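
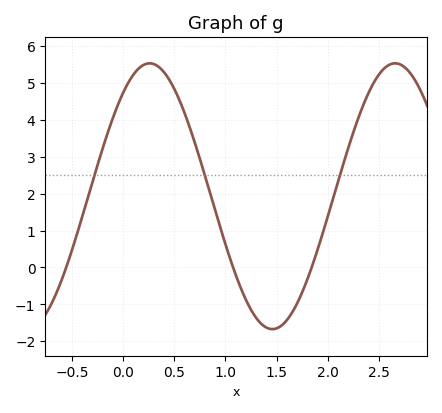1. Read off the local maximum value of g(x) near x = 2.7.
5.53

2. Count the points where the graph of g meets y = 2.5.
3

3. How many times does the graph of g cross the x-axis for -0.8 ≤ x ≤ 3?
3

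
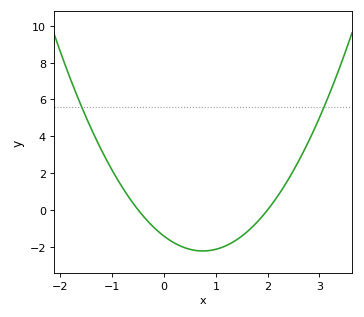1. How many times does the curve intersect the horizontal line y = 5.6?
2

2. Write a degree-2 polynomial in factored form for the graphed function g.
y = 1.43(x + 0.5)(x - 2)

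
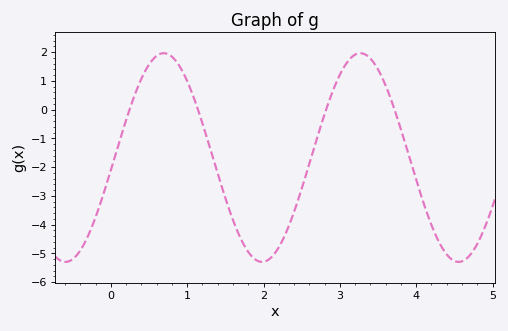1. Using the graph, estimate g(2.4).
-3.56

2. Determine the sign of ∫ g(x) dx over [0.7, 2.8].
negative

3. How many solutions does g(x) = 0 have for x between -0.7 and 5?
4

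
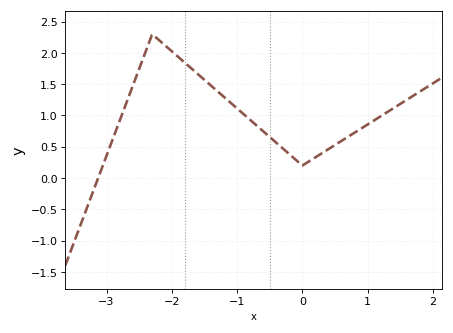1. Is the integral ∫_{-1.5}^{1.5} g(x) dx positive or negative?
positive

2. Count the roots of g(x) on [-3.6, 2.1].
1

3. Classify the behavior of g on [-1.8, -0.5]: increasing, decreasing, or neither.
decreasing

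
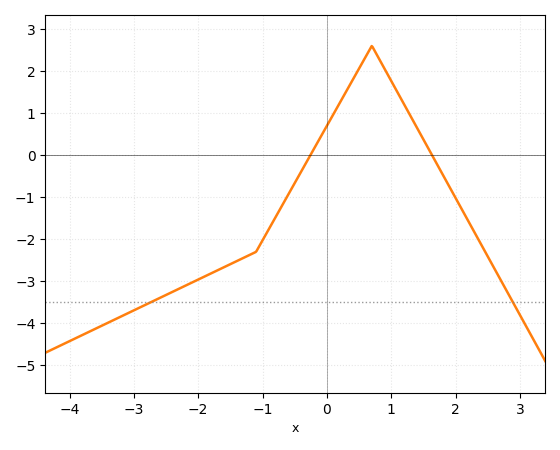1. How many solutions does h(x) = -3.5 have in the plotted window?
2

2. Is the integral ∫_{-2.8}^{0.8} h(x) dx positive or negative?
negative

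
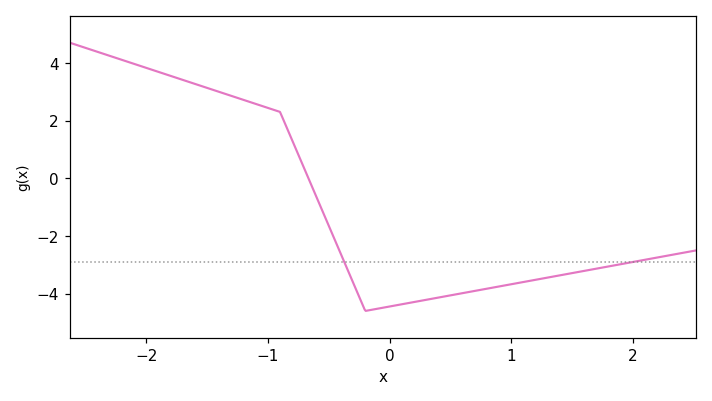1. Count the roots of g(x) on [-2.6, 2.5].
1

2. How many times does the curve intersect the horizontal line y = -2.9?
2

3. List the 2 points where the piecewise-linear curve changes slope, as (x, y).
(-0.9, 2.3); (-0.2, -4.6)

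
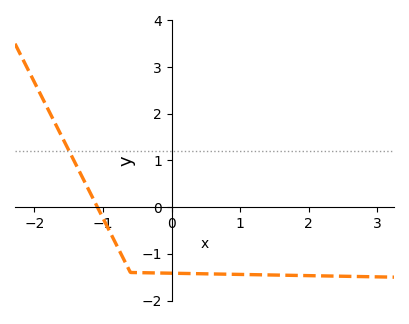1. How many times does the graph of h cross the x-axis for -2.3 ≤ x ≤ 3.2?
1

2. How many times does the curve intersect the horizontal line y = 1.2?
1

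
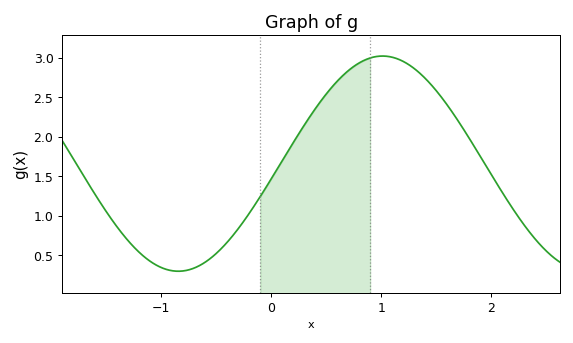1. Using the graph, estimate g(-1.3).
0.682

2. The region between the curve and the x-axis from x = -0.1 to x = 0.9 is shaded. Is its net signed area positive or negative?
positive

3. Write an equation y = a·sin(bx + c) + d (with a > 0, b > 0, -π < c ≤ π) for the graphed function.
y = 1.36sin(1.69x - 0.142) + 1.66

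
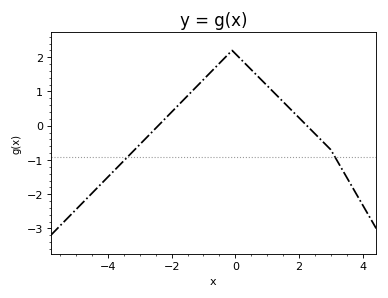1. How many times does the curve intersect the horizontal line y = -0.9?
2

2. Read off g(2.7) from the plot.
-0.4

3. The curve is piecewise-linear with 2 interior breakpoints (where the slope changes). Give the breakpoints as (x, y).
(-0.1, 2.2); (3, -0.7)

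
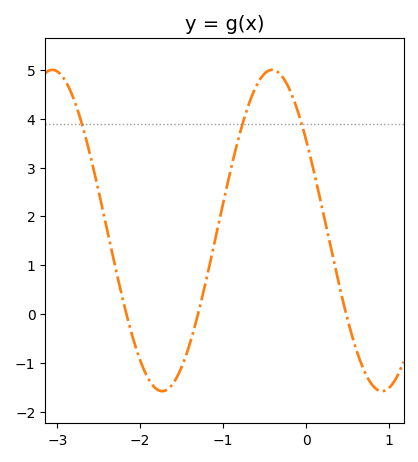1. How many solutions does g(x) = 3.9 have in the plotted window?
3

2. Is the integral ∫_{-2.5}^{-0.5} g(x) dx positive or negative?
positive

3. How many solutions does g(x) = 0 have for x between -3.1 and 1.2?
3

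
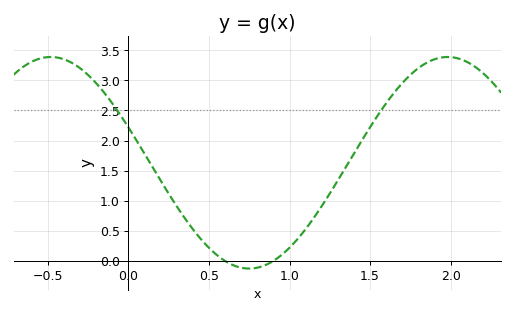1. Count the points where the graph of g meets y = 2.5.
2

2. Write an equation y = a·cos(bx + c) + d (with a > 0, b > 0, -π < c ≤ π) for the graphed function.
y = 1.76cos(2.55x + 1.23) + 1.63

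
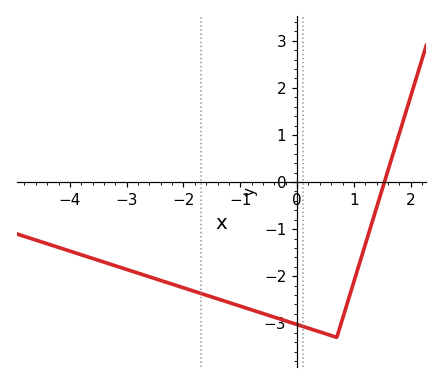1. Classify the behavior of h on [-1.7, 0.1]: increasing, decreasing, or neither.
decreasing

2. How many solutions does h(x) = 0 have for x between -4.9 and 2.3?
1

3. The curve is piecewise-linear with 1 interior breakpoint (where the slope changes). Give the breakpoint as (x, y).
(0.7, -3.3)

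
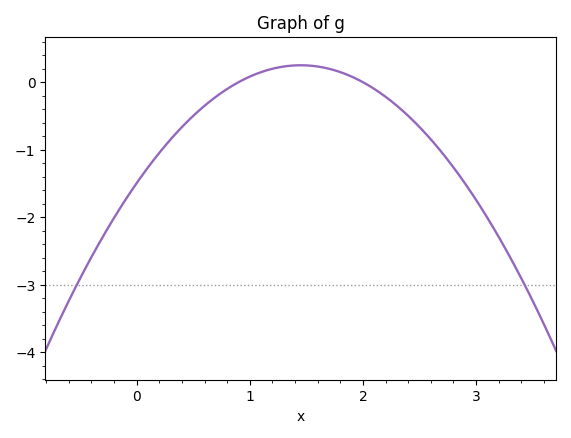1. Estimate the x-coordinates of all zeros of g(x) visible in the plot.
0.9, 2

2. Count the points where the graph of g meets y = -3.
2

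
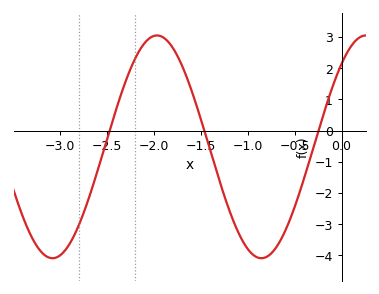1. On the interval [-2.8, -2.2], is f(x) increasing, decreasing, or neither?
increasing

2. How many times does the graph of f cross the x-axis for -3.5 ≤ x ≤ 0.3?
3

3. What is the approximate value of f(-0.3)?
-0.544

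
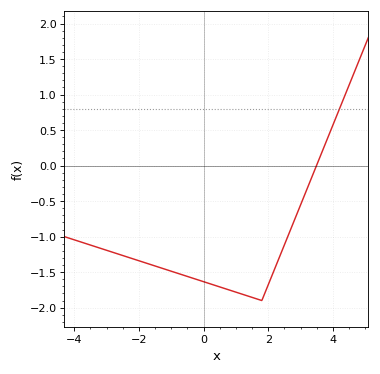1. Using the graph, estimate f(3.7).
0.236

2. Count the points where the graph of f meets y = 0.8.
1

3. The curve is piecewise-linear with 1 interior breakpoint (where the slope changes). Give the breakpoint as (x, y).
(1.8, -1.9)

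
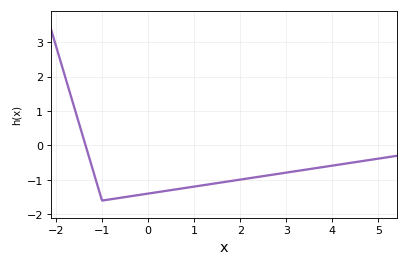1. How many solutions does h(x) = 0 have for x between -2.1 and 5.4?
1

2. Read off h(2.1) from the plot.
-0.971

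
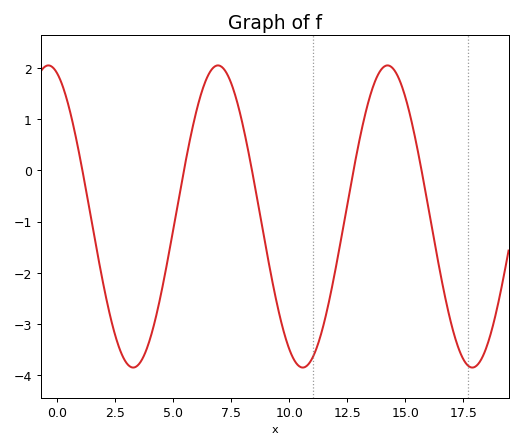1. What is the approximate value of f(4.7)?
-1.9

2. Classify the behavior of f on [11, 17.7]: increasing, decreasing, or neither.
neither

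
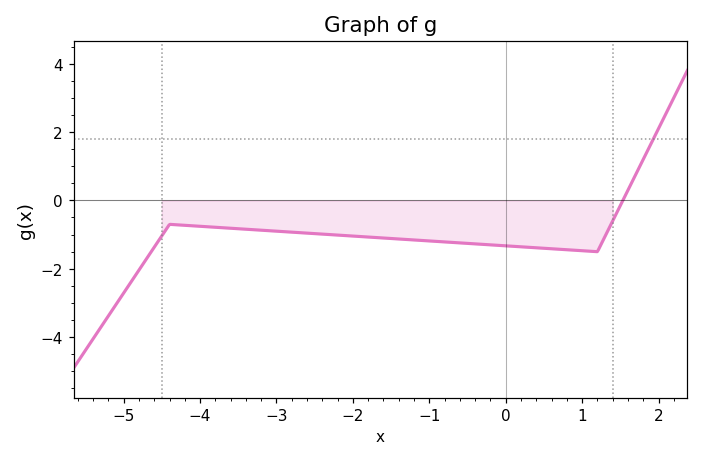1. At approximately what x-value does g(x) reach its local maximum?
-4.4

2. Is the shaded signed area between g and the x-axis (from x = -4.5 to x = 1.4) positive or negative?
negative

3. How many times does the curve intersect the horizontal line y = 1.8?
1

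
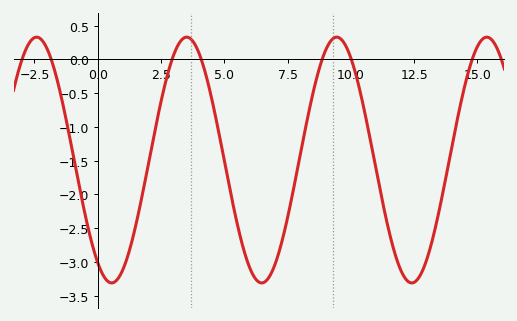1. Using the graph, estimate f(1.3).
-2.75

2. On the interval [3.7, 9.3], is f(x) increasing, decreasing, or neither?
neither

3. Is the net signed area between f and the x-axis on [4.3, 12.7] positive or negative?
negative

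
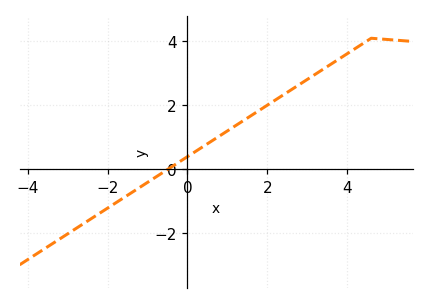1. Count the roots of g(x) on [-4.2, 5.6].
1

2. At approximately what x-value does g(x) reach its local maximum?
4.6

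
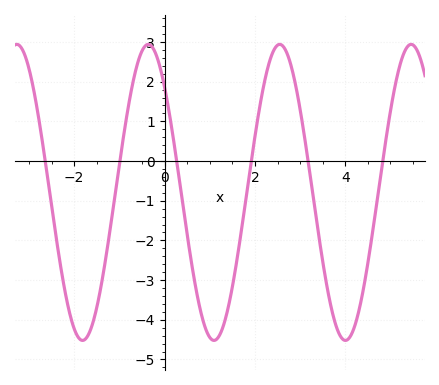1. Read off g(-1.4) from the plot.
-3.1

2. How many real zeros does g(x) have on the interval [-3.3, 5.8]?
6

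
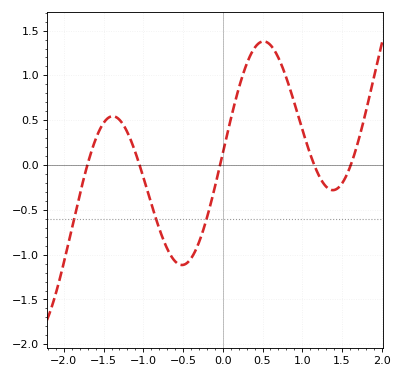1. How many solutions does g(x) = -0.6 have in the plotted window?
3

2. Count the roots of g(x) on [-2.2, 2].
5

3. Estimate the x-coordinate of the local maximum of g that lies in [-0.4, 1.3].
0.5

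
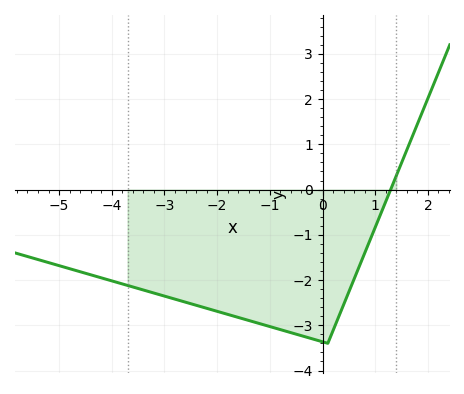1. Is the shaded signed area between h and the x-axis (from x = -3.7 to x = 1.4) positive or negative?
negative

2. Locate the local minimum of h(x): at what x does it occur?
0.2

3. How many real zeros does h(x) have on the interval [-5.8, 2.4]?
1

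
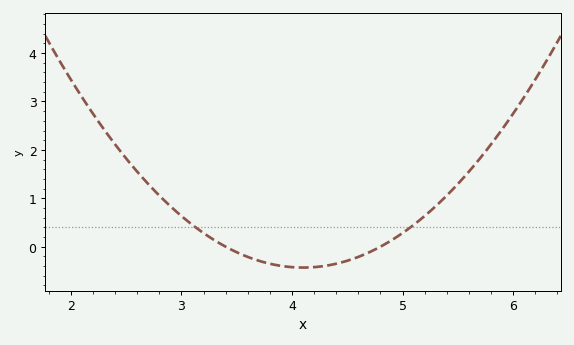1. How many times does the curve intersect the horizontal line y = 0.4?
2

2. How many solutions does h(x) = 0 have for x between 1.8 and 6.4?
2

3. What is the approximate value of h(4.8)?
0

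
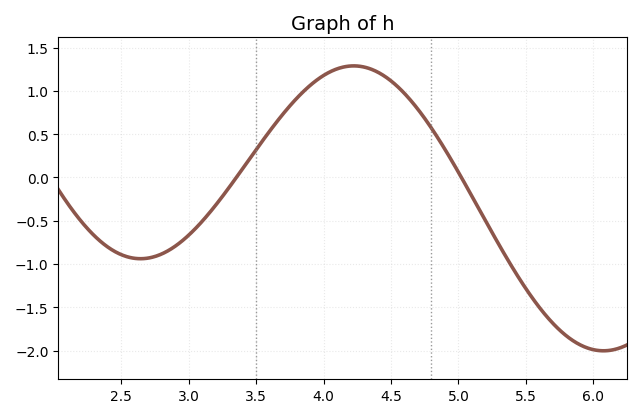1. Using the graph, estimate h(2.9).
-0.794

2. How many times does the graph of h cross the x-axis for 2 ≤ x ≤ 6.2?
2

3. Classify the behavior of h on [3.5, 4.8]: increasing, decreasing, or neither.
neither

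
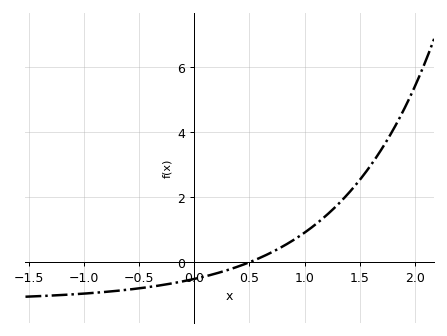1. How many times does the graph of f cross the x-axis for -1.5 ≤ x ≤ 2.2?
1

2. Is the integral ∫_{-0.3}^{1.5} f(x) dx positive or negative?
positive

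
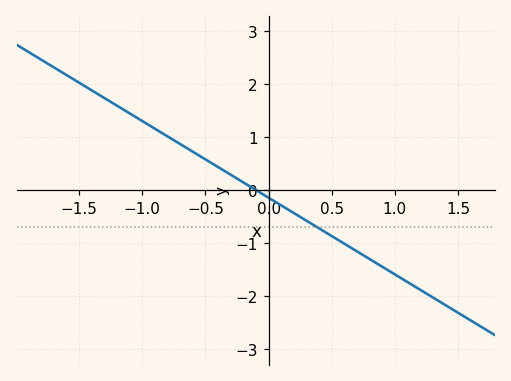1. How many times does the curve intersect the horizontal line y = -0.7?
1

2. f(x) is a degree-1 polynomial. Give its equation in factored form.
y = -1.45(x + 0.1)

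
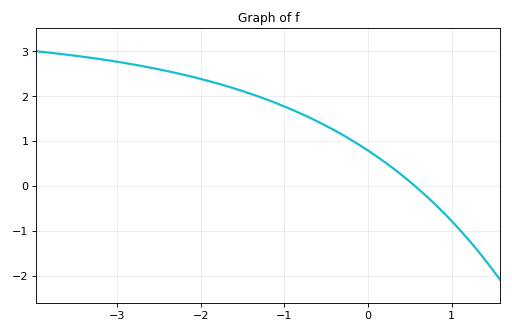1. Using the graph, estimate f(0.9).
-0.6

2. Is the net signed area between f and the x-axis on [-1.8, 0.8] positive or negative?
positive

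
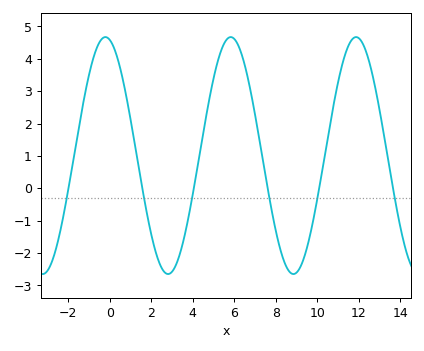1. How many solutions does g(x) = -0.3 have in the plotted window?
6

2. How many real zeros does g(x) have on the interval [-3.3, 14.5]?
6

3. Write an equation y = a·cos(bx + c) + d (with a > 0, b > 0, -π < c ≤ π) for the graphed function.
y = 3.66cos(1.04x + 0.22) + 1.01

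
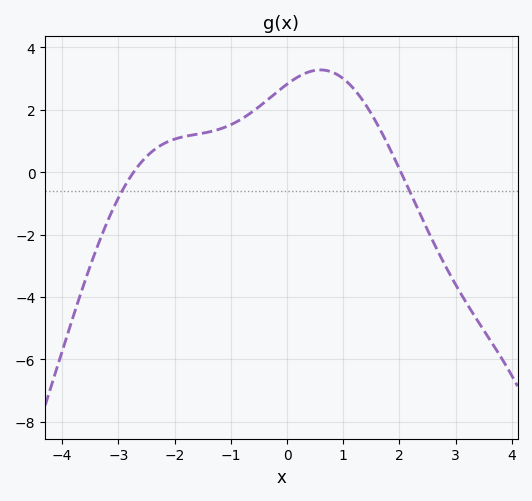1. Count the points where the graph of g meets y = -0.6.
2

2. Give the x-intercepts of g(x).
-2.73, 2.03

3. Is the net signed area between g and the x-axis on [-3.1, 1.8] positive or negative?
positive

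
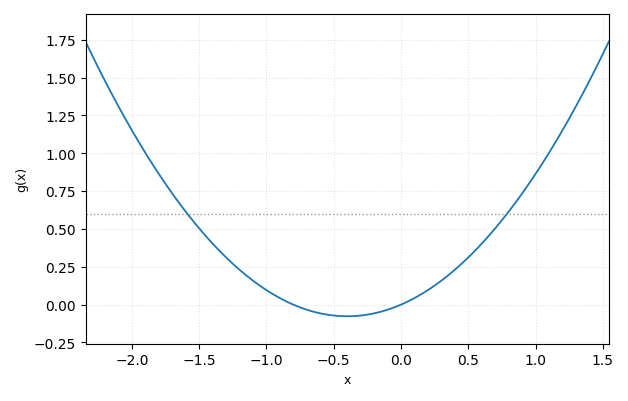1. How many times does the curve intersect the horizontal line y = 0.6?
2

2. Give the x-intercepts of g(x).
-0.8, 0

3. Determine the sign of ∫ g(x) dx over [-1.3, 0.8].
positive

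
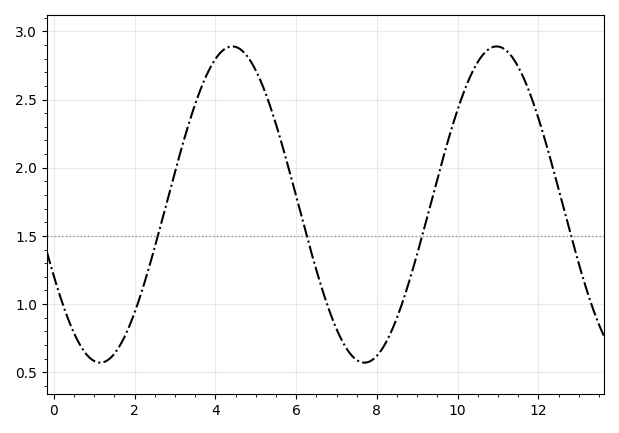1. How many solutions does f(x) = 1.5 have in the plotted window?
4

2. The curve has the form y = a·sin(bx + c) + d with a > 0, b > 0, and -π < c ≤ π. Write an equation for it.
y = 1.16sin(0.96x - 2.7) + 1.73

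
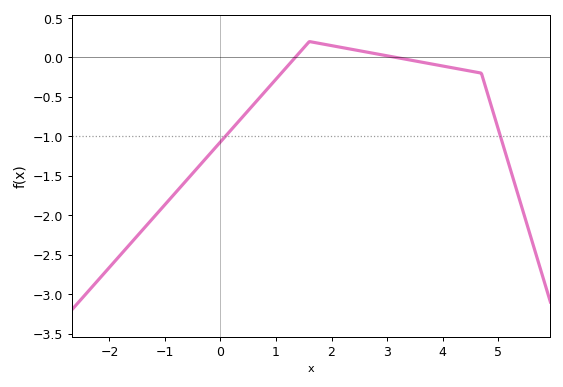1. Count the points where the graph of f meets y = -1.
2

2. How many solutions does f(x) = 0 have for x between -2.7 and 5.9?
2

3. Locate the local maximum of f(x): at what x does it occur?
1.6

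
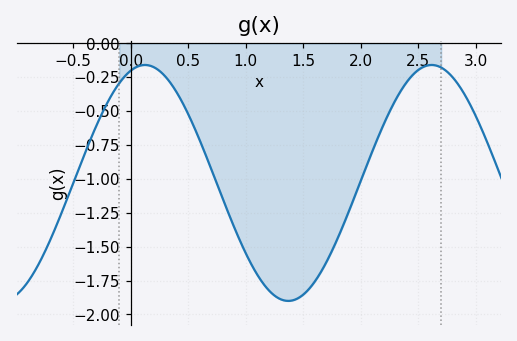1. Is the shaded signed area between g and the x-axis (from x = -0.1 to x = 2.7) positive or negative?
negative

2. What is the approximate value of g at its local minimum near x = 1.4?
-1.9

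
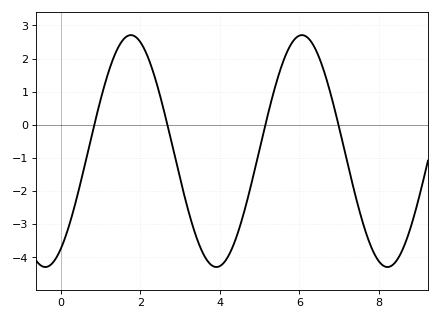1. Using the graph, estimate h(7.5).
-2.54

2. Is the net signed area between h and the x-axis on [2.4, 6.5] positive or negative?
negative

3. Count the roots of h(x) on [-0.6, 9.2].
4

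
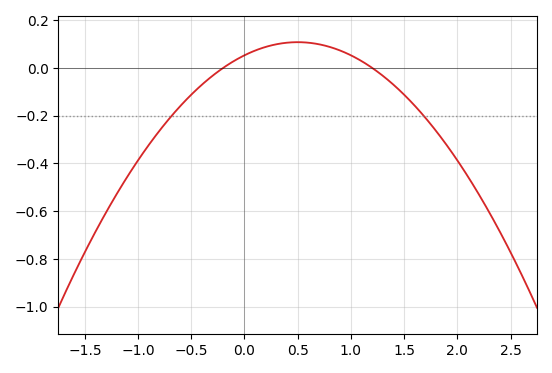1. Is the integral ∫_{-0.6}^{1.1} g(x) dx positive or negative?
positive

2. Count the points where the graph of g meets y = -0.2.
2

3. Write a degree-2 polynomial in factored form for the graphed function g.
y = -0.22(x + 0.2)(x - 1.2)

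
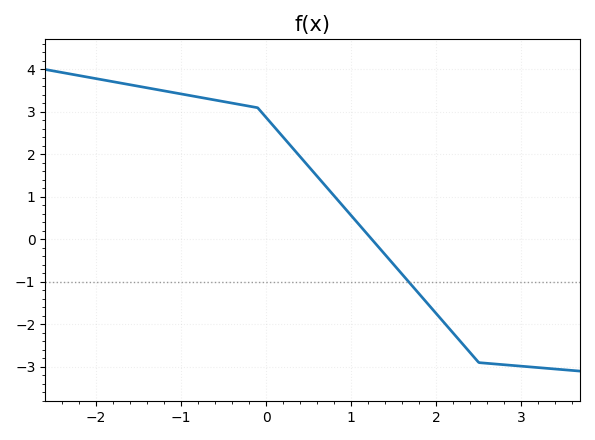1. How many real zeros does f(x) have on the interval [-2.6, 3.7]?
1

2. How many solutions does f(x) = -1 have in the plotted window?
1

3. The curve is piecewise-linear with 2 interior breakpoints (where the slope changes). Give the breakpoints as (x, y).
(-0.1, 3.1); (2.5, -2.9)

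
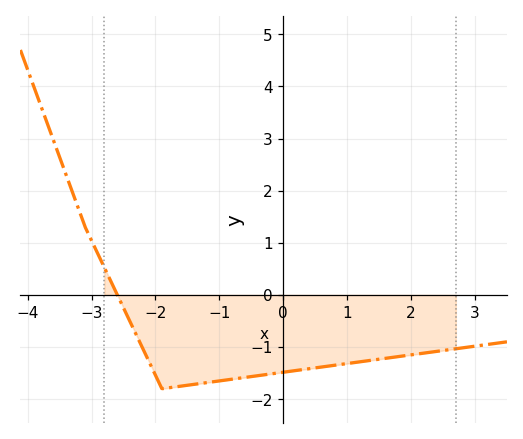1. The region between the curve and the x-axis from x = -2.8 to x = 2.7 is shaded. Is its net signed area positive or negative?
negative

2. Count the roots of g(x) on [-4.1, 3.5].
1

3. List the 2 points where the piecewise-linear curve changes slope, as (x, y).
(-3.1, 1.3); (-1.9, -1.8)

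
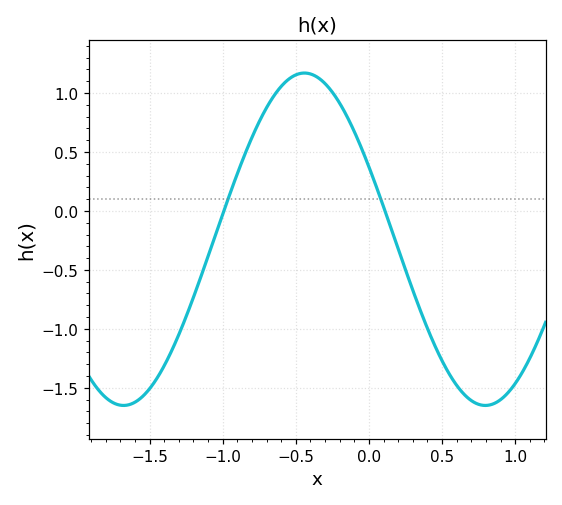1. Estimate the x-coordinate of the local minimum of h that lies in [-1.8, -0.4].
-1.7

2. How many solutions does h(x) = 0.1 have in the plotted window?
2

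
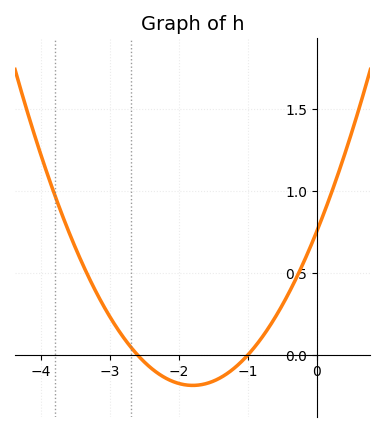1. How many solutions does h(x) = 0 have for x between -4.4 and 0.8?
2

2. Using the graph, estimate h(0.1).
0.861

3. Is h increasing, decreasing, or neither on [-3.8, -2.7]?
decreasing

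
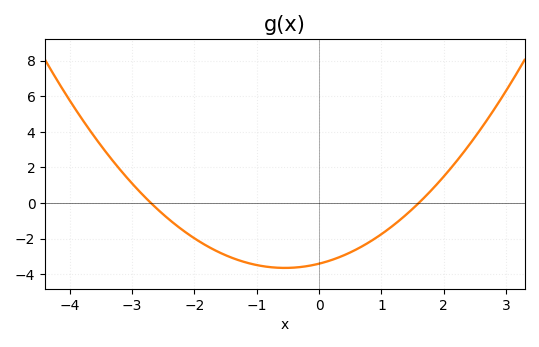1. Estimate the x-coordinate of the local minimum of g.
-0.55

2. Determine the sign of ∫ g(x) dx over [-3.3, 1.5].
negative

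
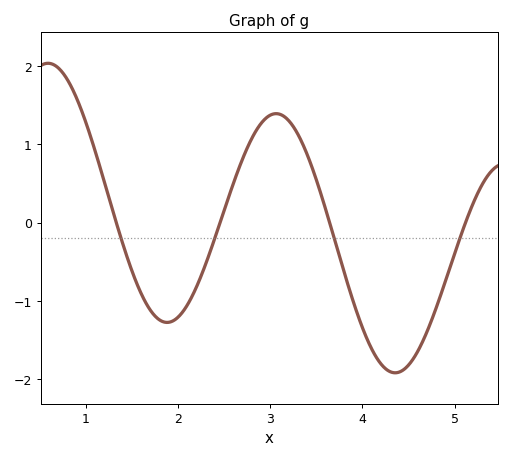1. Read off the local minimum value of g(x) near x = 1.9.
-1.3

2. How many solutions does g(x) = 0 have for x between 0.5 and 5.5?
4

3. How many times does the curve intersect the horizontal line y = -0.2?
4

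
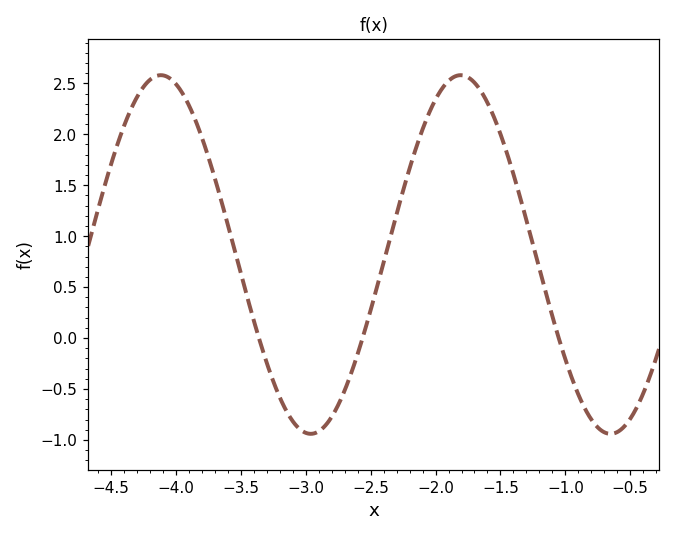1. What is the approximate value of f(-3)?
-0.95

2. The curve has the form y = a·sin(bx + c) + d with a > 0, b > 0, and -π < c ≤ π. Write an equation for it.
y = 1.76sin(2.7x + 0.2) + 0.82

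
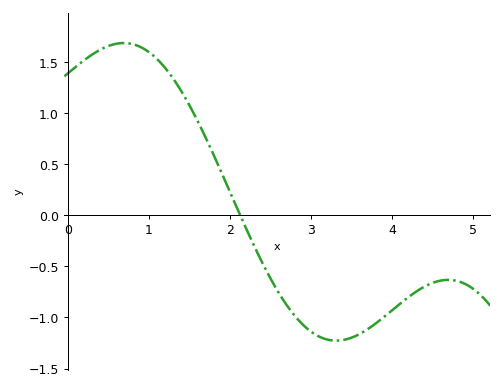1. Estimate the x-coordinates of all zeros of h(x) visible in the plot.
2.13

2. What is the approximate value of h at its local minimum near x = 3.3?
-1.23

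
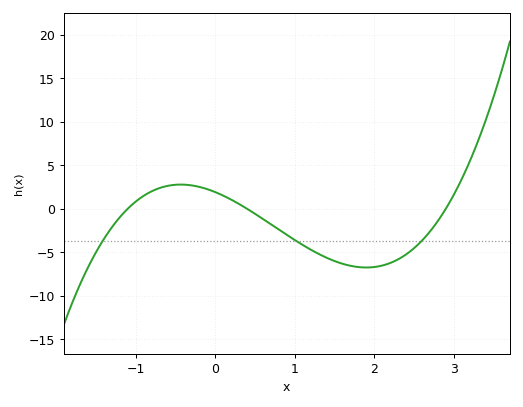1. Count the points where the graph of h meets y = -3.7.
3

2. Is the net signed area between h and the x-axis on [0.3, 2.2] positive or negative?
negative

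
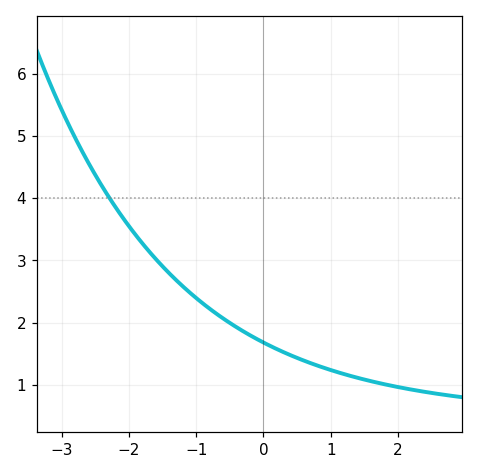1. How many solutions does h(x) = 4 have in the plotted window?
1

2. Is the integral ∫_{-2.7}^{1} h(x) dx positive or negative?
positive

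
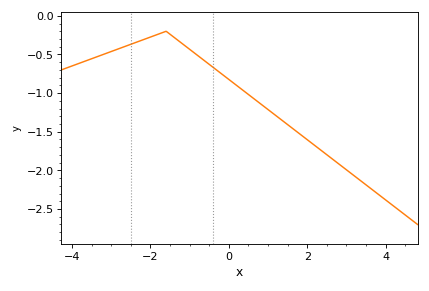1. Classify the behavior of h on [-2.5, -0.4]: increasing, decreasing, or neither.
neither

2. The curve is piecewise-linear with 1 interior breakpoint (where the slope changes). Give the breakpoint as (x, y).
(-1.6, -0.2)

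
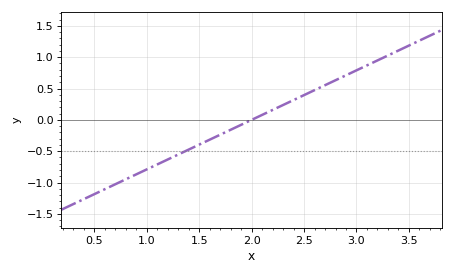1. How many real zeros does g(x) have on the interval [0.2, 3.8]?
1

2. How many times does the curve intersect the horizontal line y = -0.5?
1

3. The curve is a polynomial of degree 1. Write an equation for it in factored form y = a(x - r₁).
y = 0.79(x - 2)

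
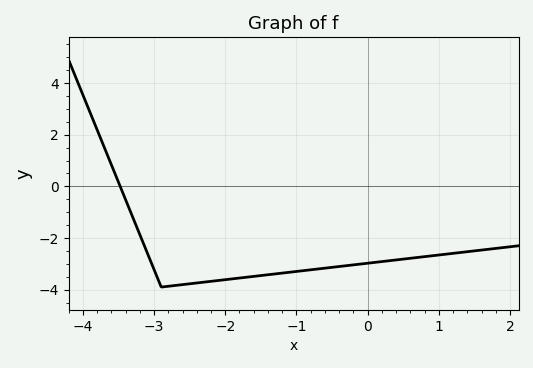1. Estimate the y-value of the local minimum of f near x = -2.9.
-3.8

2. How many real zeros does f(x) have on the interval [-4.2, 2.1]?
1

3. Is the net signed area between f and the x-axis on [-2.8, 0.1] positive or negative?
negative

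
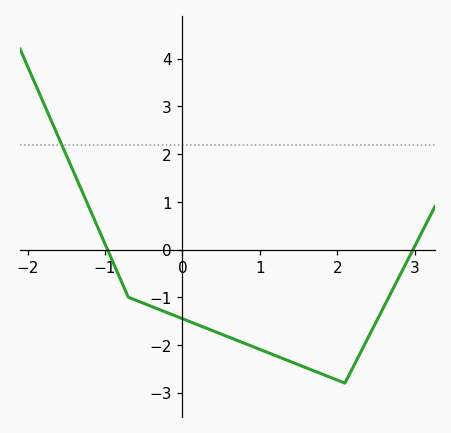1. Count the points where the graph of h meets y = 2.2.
1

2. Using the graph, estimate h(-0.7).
-1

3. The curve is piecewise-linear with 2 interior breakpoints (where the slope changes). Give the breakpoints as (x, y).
(-0.7, -1); (2.1, -2.8)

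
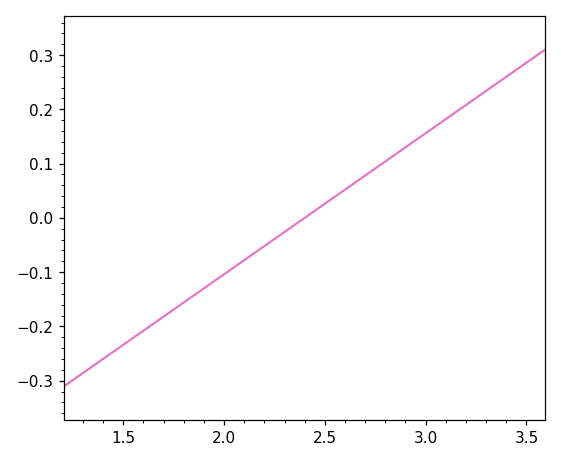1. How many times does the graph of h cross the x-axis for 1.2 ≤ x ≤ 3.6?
1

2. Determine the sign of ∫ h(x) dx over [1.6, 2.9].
negative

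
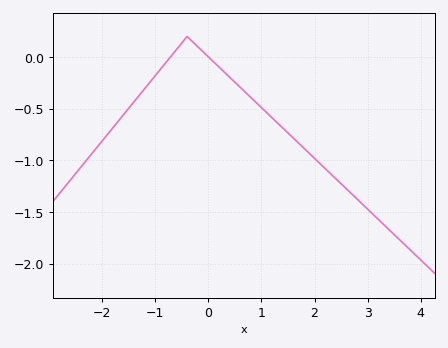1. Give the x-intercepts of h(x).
-0.7, 0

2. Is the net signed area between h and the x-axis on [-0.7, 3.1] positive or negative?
negative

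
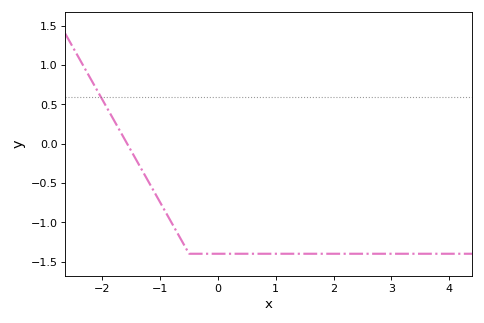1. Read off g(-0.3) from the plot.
-1.4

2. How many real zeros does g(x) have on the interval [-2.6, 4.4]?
1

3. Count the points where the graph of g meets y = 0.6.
1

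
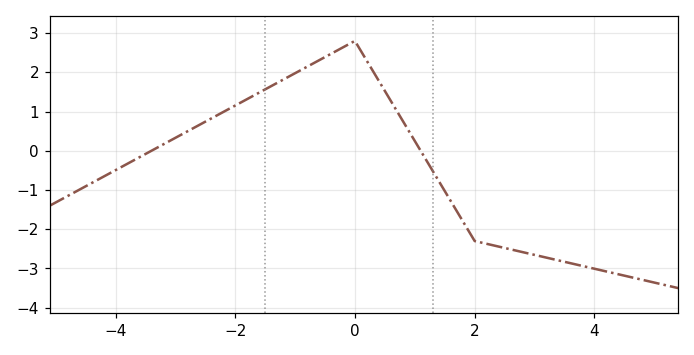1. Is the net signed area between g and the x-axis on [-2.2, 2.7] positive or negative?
positive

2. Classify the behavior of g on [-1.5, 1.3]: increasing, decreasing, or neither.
neither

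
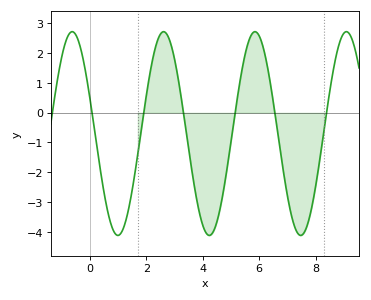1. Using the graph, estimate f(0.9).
-4.1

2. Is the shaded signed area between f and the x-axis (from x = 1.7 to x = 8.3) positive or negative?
negative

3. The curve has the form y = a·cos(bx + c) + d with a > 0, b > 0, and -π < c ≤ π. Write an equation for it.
y = 3.42cos(1.9x + 1.2) - 0.7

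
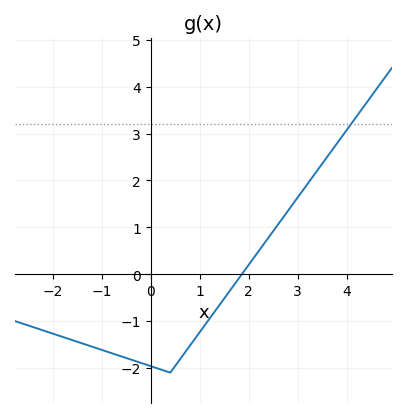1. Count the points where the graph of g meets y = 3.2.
1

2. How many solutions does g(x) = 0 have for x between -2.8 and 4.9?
1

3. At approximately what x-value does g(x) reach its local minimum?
0.4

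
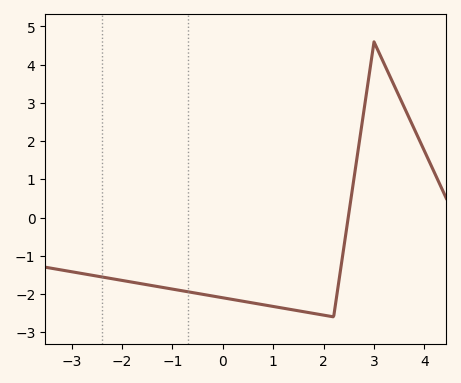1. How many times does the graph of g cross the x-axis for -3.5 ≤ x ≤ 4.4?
1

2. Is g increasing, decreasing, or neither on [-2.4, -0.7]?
decreasing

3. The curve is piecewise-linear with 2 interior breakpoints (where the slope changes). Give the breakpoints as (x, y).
(2.2, -2.6); (3, 4.6)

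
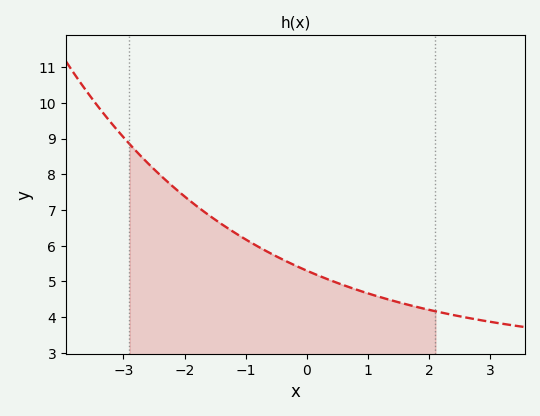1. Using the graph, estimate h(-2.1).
7.52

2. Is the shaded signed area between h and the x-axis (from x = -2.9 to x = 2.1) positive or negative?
positive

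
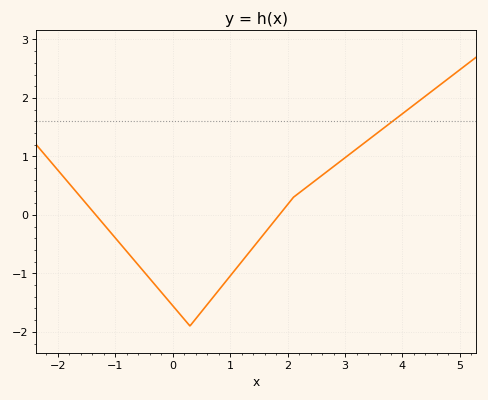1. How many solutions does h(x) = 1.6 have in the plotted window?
1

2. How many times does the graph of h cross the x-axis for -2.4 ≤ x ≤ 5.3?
2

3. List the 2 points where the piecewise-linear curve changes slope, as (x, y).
(0.3, -1.9); (2.1, 0.3)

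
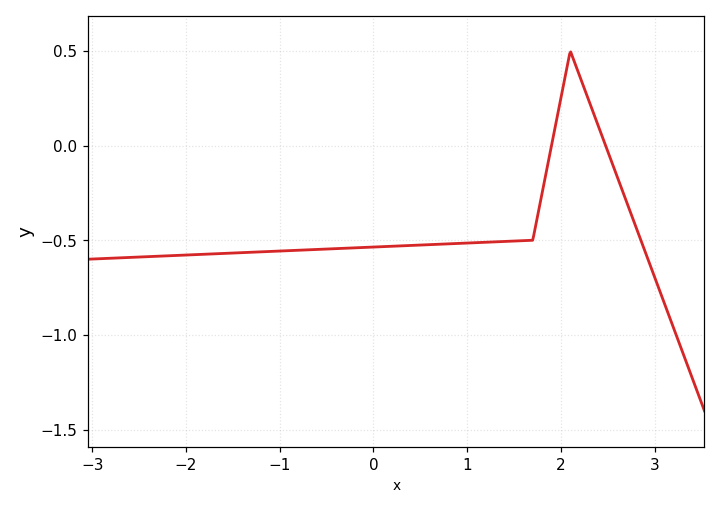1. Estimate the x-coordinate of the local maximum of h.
2.1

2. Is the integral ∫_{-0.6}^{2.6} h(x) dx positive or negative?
negative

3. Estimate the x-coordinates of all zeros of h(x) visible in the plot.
1.9, 2.5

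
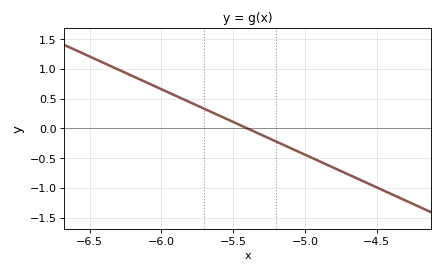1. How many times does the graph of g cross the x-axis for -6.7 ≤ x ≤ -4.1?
1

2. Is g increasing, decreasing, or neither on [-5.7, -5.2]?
decreasing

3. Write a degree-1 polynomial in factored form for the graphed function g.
y = -1.1(x + 5.4)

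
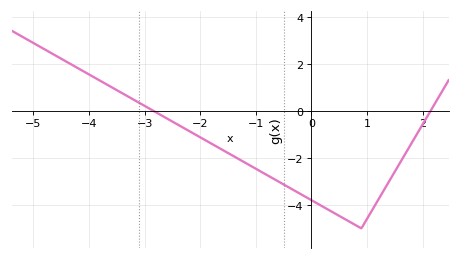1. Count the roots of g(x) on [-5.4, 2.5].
2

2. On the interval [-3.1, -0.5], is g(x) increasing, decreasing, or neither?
decreasing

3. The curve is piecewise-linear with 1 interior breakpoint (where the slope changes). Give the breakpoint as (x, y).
(0.9, -5)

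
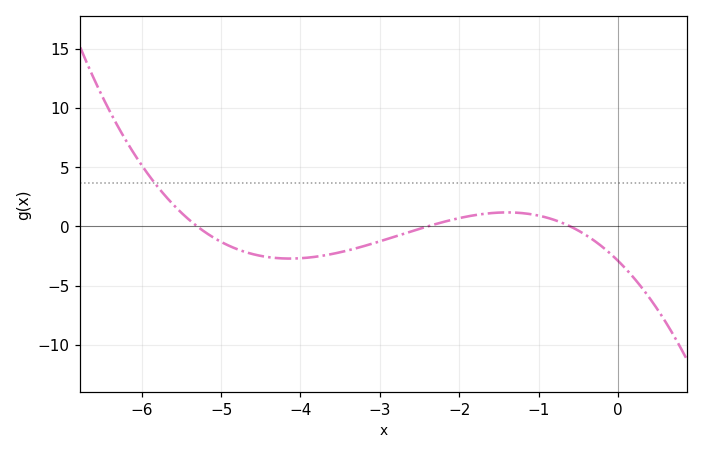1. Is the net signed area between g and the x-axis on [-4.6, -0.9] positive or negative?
negative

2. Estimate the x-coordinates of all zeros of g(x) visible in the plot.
-5.3, -2.4, -0.6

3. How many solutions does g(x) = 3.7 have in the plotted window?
1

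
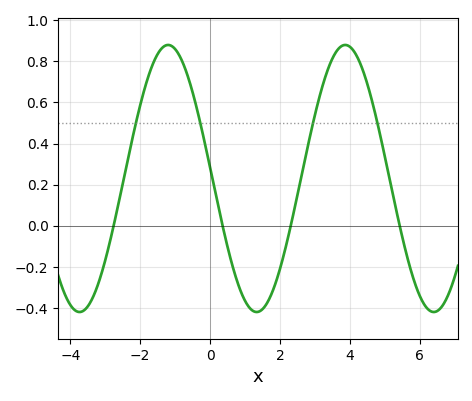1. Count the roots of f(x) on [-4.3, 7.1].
4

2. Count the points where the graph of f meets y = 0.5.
4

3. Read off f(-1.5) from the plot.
0.84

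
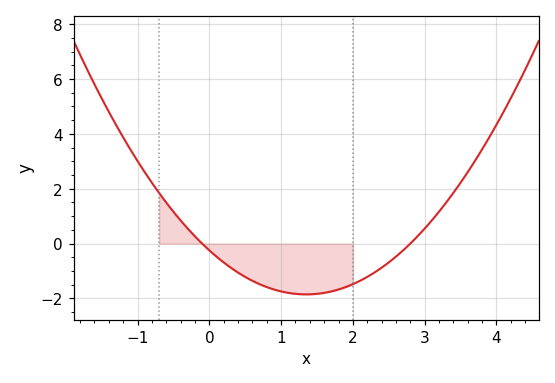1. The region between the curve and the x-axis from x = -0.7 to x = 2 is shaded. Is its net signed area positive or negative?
negative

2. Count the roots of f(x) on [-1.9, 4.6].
2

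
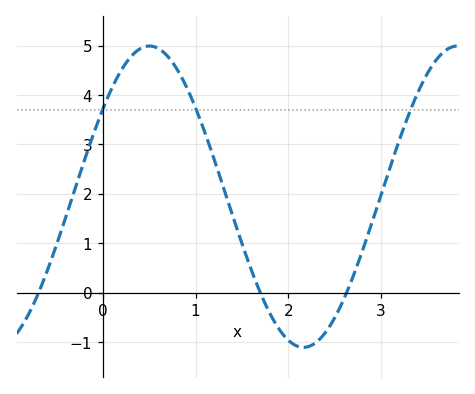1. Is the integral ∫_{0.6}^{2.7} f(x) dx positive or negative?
positive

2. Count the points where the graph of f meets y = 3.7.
3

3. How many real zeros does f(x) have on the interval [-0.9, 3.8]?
3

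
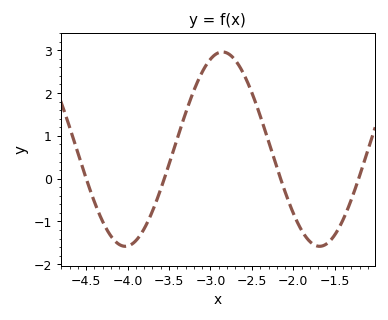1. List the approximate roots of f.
-4.5, -3.6, -2.2, -1.2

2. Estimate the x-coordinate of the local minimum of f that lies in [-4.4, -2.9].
-4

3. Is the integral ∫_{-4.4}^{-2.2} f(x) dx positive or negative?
positive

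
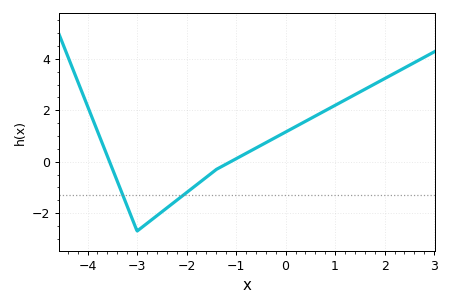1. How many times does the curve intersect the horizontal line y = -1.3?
2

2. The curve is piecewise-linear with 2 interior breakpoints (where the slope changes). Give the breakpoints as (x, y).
(-3, -2.7); (-1.4, -0.3)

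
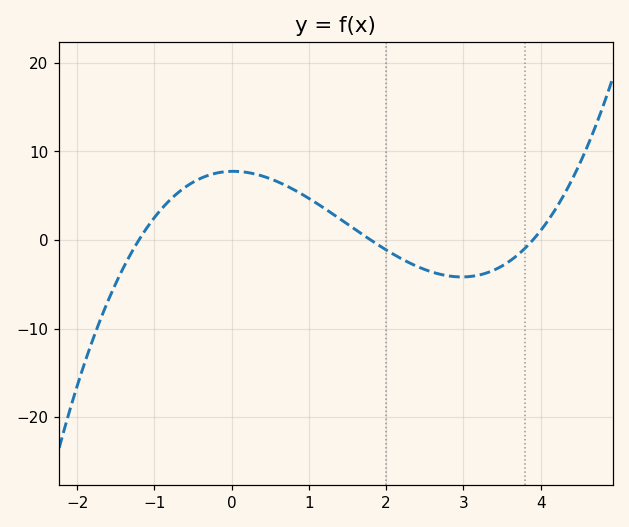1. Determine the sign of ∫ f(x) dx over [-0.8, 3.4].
positive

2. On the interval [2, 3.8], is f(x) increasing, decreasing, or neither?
neither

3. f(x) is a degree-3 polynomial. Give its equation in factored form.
y = 0.92(x + 1.2)(x - 1.8)(x - 3.9)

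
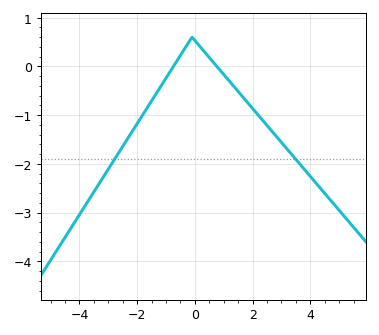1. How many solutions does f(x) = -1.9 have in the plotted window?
2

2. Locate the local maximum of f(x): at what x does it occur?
0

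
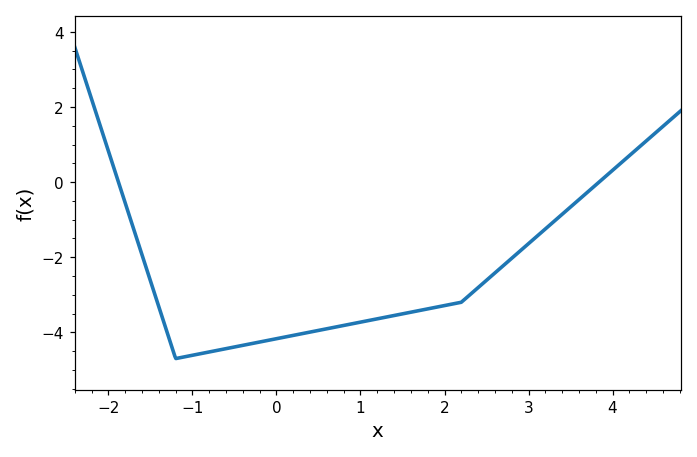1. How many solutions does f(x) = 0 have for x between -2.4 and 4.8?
2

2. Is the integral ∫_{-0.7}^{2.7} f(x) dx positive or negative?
negative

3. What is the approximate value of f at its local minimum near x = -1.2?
-4.6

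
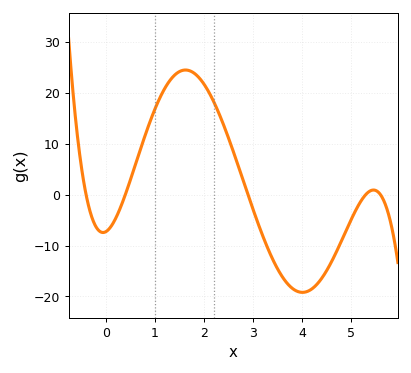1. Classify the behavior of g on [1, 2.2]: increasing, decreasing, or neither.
neither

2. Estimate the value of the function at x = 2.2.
18.3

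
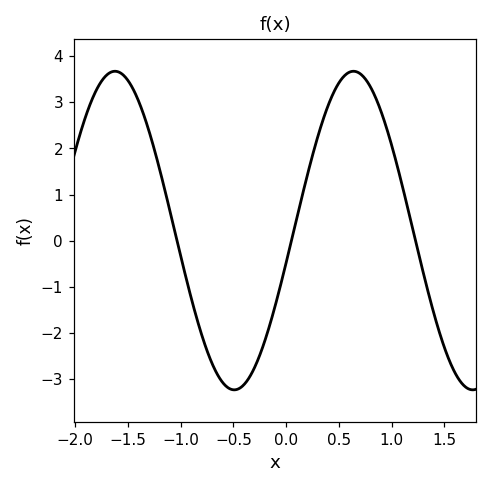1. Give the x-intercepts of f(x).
-1.03, 0.05, 1.23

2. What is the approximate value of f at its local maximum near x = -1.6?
3.67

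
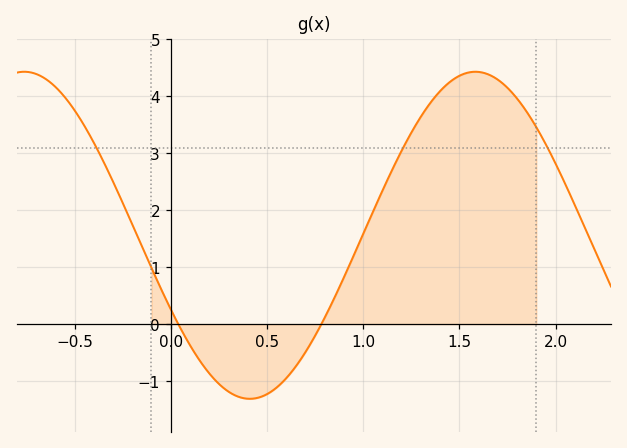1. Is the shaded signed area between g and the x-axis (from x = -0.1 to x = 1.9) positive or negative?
positive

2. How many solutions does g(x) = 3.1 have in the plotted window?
3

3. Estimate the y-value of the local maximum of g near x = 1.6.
4.43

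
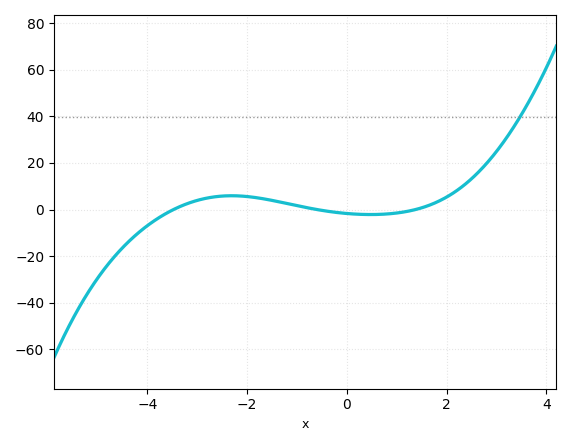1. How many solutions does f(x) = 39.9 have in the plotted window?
1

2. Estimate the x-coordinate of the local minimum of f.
0.472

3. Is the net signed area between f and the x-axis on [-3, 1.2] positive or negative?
positive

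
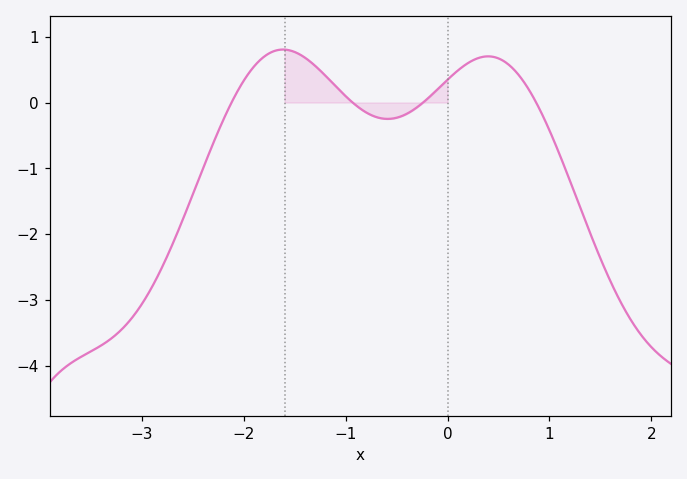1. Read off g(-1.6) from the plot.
0.805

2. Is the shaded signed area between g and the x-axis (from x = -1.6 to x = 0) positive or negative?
positive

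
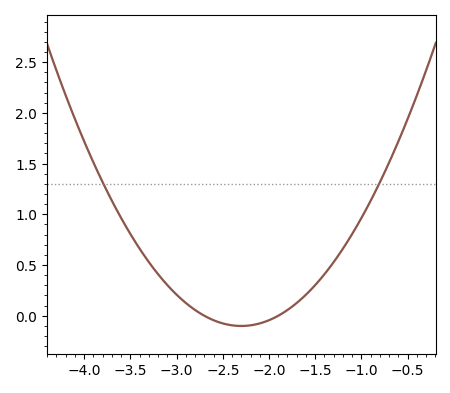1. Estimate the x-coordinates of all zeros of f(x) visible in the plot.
-2.7, -1.9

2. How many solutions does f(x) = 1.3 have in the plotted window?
2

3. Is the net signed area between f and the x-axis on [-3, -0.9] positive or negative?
positive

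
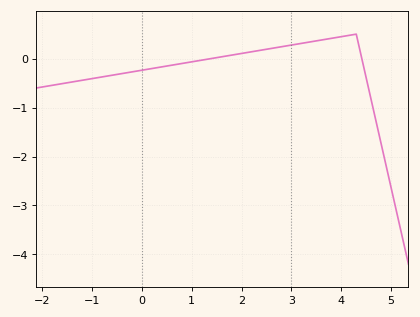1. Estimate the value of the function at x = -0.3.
-0.3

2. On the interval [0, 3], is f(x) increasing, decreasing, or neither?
increasing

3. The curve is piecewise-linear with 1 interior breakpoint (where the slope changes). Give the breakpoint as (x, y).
(4.3, 0.5)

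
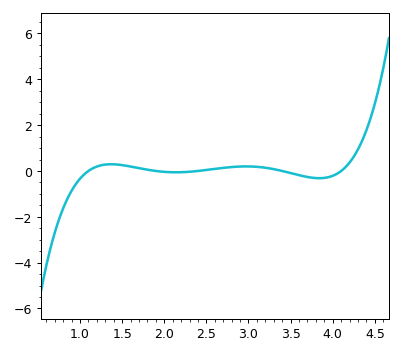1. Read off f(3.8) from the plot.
-0.31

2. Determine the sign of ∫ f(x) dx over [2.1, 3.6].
positive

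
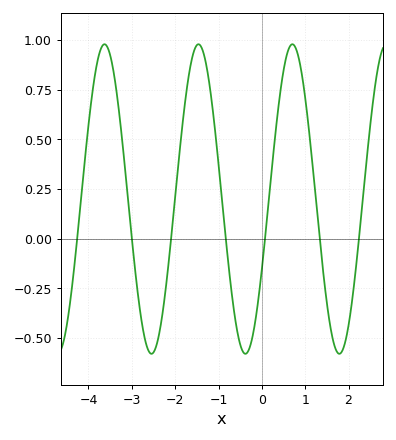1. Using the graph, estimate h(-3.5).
0.926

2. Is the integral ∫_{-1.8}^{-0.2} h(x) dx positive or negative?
positive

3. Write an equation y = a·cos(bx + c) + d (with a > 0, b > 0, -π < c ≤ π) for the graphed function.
y = 0.78cos(2.9x - 2.04) + 0.2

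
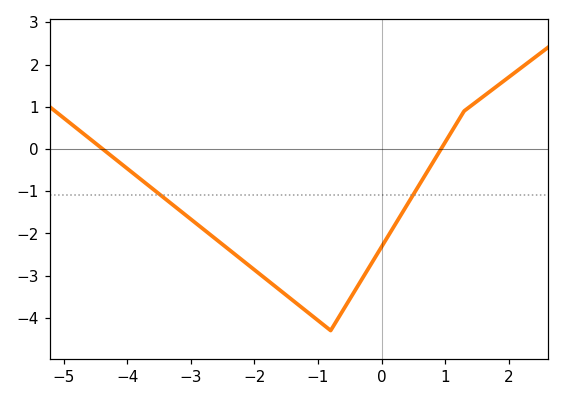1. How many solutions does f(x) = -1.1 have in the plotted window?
2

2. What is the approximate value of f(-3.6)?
-0.945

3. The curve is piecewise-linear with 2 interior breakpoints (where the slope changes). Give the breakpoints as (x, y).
(-0.8, -4.3); (1.3, 0.9)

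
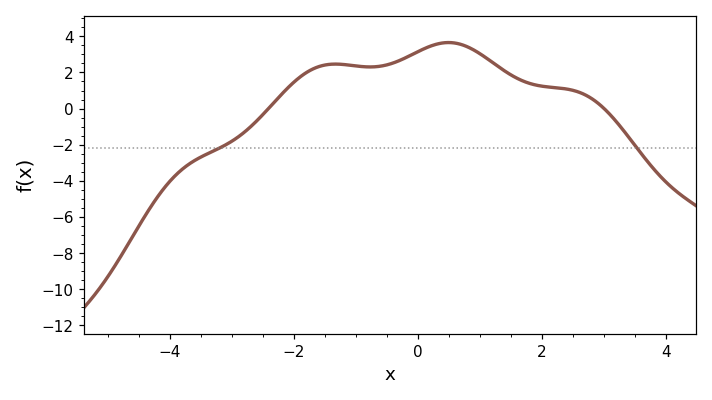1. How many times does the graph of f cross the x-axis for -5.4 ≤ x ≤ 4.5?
2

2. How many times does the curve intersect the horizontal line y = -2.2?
2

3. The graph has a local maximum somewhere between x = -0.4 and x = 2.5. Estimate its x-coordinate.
0.493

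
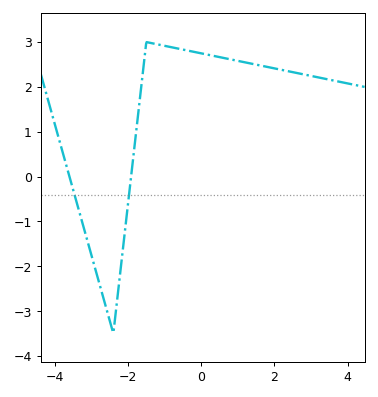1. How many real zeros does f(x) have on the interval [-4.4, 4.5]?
2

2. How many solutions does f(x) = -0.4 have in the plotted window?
2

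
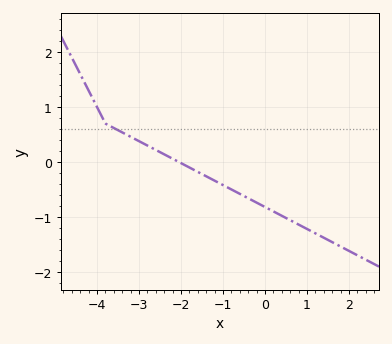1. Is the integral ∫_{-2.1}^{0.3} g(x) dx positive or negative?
negative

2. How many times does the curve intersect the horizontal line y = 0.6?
1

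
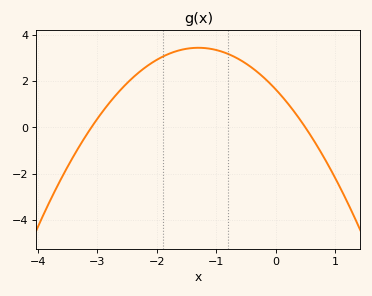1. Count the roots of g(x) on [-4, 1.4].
2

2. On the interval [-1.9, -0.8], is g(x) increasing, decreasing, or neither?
neither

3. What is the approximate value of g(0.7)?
-0.8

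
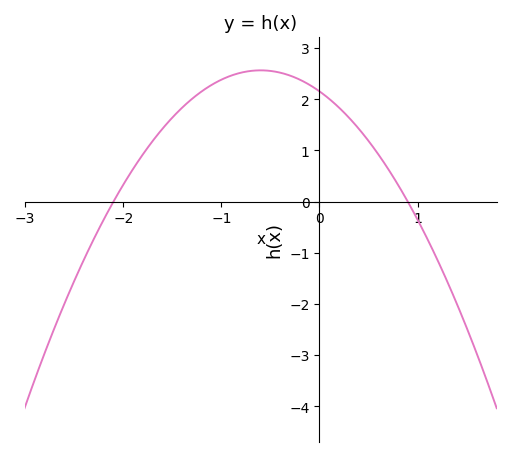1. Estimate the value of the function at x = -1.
2.38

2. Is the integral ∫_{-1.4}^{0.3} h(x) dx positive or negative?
positive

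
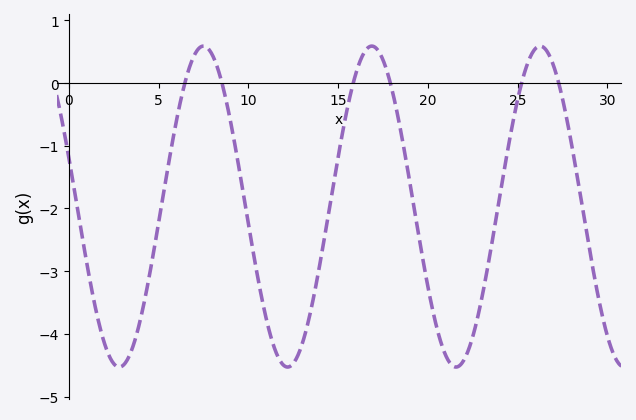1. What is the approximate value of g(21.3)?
-4.49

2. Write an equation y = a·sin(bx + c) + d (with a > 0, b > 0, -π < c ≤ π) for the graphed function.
y = 2.56sin(0.67x + 2.83) - 1.97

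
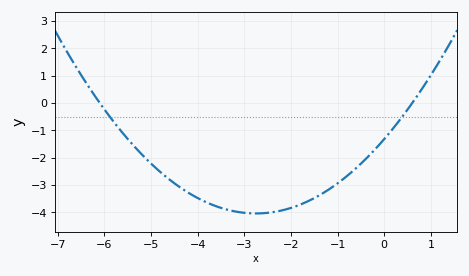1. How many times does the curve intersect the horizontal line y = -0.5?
2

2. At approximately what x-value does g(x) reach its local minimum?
-2.8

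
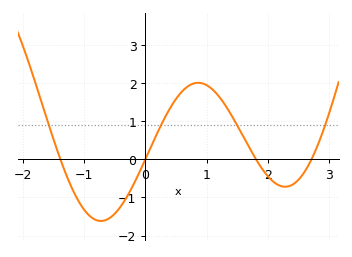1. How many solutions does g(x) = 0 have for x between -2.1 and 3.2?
4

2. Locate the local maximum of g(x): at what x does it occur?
0.9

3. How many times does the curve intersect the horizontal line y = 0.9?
4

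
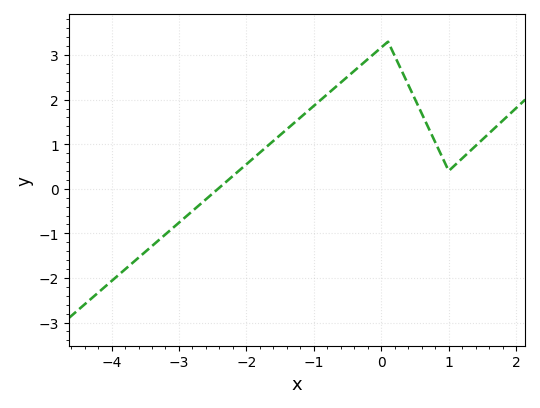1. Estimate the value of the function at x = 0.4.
2.33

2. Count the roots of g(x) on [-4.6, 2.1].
1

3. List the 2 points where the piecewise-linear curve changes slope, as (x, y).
(0.1, 3.3); (1, 0.4)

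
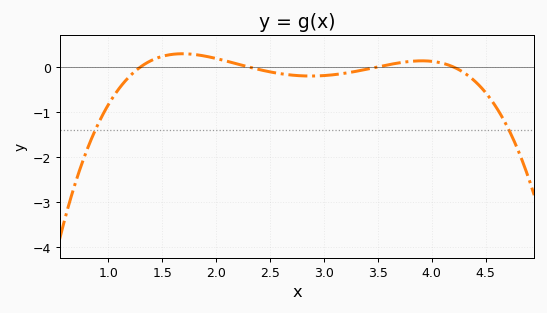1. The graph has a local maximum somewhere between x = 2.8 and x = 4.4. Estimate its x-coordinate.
3.9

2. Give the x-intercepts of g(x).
1.3, 2.3, 3.5, 4.2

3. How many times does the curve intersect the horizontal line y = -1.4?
2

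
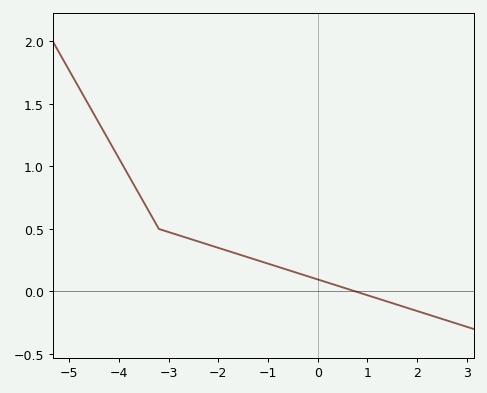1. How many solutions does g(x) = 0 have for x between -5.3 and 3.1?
1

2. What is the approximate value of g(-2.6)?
0.4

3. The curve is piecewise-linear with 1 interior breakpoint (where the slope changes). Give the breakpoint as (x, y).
(-3.2, 0.5)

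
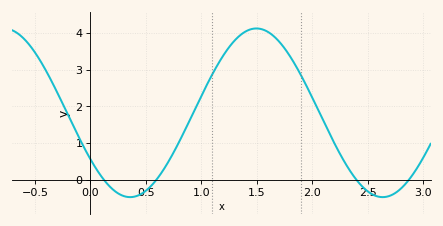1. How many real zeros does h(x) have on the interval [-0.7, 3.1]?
4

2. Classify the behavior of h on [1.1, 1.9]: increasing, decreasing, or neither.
neither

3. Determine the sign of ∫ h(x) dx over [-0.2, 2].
positive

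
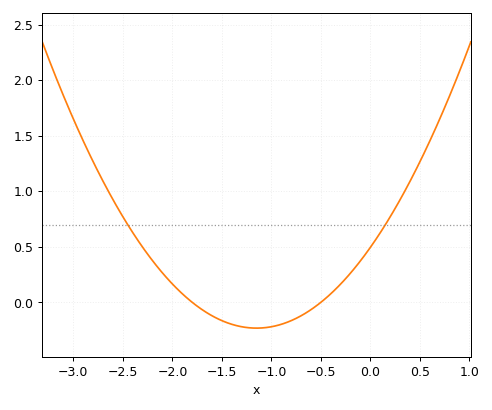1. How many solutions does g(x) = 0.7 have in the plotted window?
2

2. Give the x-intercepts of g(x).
-1.8, -0.5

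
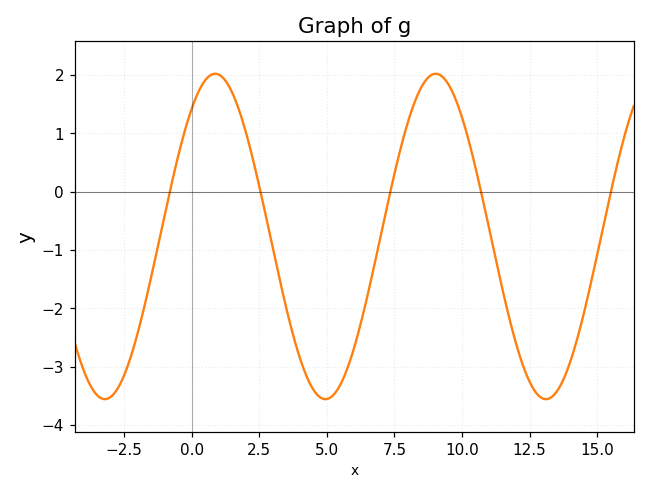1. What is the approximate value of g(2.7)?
-0.3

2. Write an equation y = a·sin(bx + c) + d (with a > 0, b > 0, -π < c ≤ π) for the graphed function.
y = 2.79sin(0.77x + 0.9) - 0.77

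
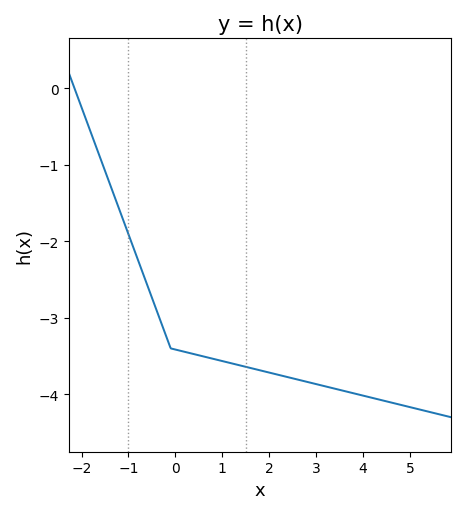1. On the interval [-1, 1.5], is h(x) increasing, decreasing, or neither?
decreasing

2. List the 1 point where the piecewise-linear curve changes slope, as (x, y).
(-0.1, -3.4)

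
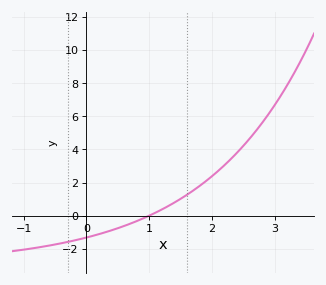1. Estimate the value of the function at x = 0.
-1.4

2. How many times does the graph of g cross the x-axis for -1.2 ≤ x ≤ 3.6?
1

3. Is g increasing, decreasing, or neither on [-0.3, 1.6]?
increasing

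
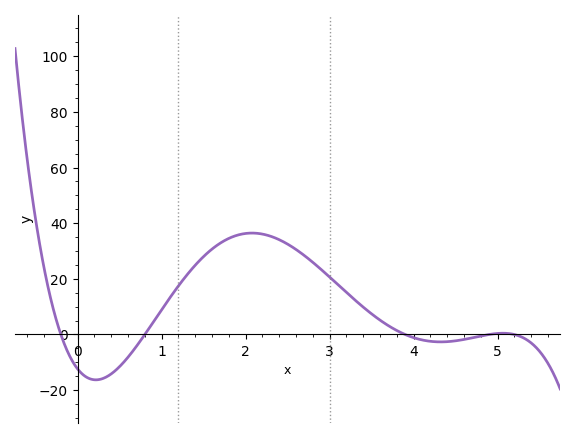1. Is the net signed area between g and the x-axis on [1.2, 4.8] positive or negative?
positive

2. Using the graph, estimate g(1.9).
36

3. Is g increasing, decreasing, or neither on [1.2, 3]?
neither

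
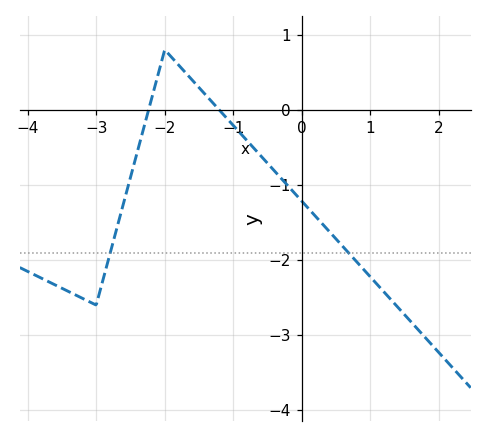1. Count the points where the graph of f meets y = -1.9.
2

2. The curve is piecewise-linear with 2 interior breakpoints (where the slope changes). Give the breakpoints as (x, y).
(-3, -2.6); (-2, 0.8)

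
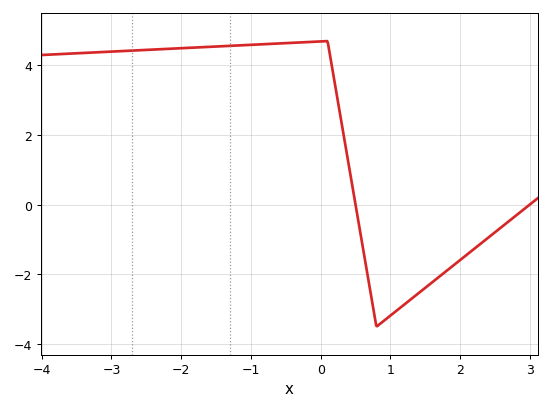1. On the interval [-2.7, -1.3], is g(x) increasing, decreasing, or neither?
increasing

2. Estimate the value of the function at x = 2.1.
-1.4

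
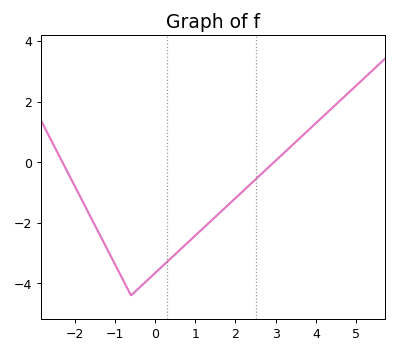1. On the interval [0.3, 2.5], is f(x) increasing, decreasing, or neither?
increasing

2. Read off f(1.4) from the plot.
-2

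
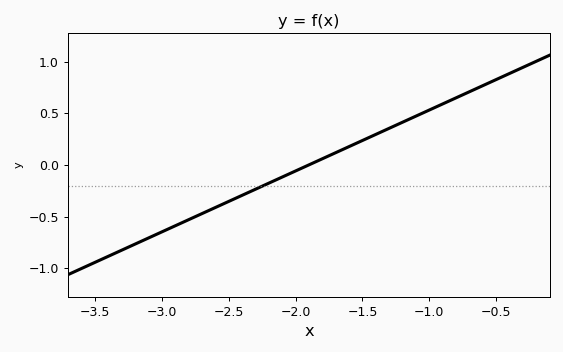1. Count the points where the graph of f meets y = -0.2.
1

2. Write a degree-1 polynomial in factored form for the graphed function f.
y = 0.59(x + 1.9)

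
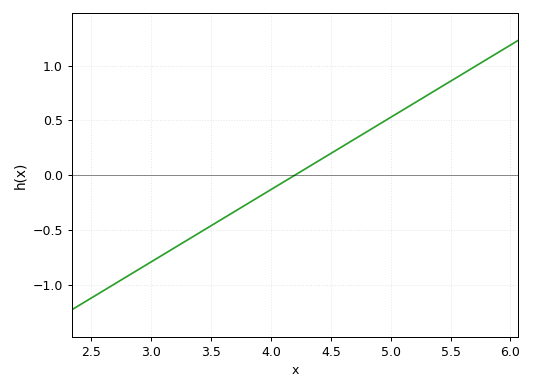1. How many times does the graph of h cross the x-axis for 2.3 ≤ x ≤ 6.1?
1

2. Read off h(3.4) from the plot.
-0.528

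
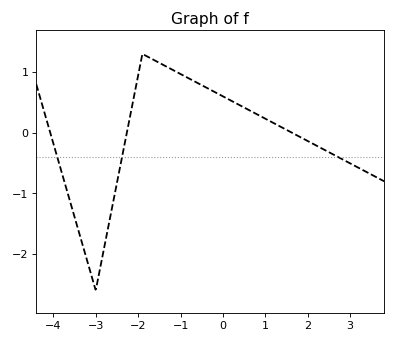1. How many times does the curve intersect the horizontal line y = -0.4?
3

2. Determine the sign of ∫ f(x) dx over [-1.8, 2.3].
positive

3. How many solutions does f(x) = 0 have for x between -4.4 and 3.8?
3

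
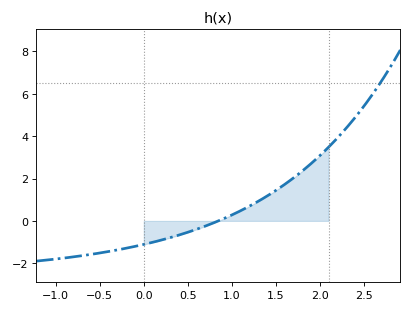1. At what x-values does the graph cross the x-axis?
0.8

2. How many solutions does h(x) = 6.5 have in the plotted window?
1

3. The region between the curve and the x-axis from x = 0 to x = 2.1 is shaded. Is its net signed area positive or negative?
positive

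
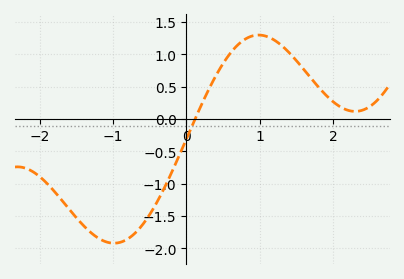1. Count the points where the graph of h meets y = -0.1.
1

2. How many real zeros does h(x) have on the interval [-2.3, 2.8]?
1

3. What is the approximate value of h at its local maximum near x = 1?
1.3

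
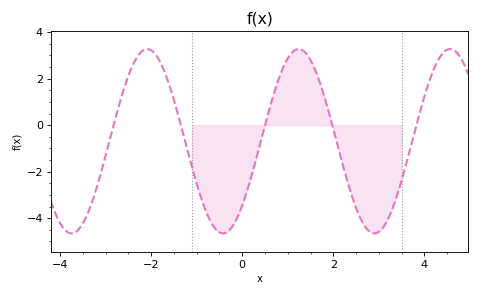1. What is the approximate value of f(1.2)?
3.2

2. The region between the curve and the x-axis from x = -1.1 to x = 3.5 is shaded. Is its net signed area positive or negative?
negative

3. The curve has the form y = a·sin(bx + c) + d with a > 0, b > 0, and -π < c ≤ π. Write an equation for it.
y = 3.96sin(1.9x - 0.77) - 0.69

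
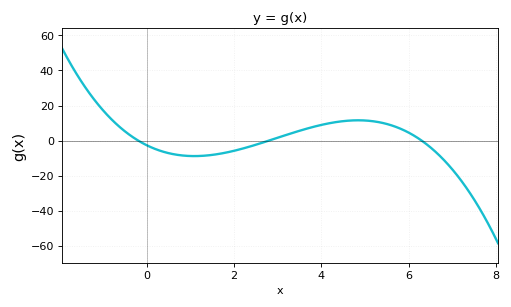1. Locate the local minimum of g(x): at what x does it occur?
1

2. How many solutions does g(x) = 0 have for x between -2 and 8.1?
3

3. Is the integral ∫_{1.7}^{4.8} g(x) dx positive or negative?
positive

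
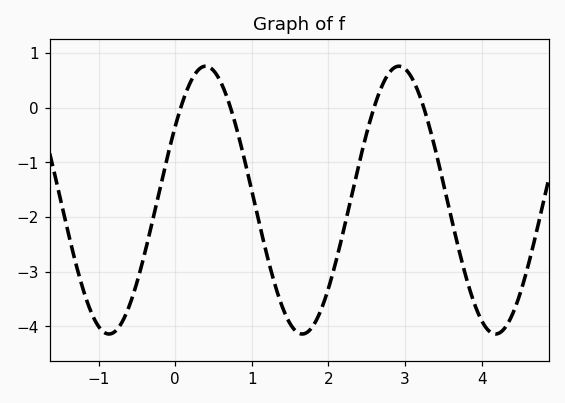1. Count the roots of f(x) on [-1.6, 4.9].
4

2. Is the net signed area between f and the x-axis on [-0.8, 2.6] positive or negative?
negative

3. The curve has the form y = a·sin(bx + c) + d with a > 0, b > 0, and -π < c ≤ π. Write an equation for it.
y = 2.45sin(2.49x + 0.582) - 1.69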